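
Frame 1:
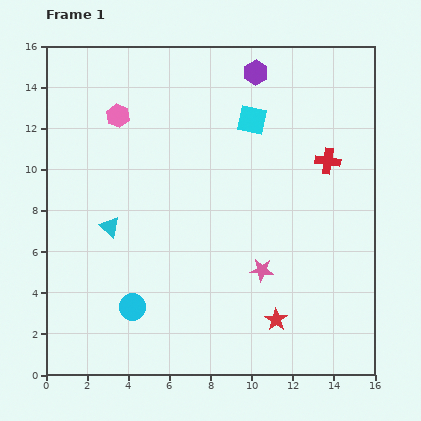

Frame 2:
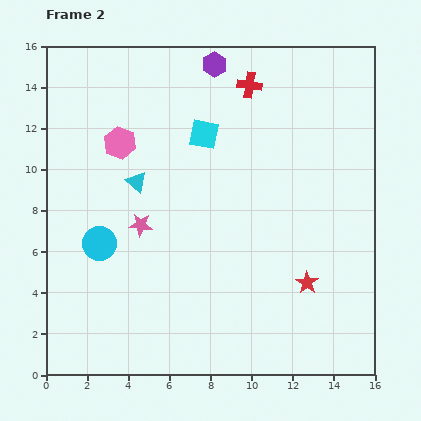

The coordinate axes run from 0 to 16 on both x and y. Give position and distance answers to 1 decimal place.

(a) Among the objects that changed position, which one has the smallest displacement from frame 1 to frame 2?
the pink hexagon

(moved 1.3)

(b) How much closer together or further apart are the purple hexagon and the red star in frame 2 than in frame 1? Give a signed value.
-0.5

Distance in frame 1: 12.0. Distance in frame 2: 11.5.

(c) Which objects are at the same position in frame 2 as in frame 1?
none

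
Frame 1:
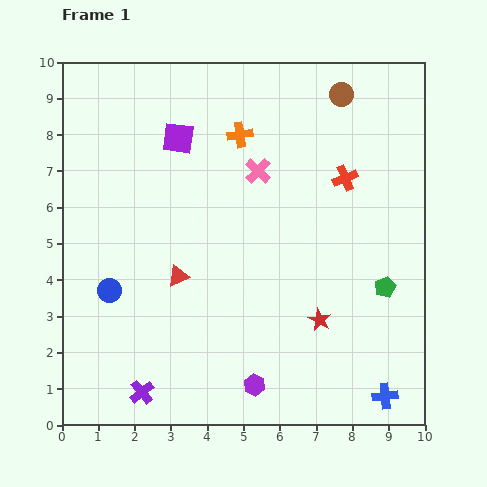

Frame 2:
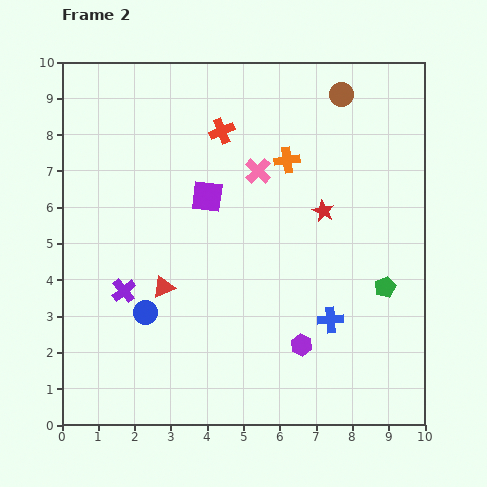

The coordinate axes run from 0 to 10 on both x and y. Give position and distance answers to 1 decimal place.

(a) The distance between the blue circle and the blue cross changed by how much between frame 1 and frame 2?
-3.0

Distance in frame 1: 8.1. Distance in frame 2: 5.1.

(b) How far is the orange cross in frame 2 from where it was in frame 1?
1.5

The orange cross moved from (4.9, 8.0) to (6.2, 7.3), a distance of √(1.3² + 0.7²) ≈ 1.5.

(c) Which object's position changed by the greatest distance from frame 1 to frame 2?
the red cross

(moved 3.6; next 3.0)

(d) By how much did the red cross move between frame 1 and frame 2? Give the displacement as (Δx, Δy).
(-3.4, 1.3)

The red cross was at (7.8, 6.8) in frame 1 and (4.4, 8.1) in frame 2.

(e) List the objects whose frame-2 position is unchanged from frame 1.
the brown circle, the green pentagon, the pink cross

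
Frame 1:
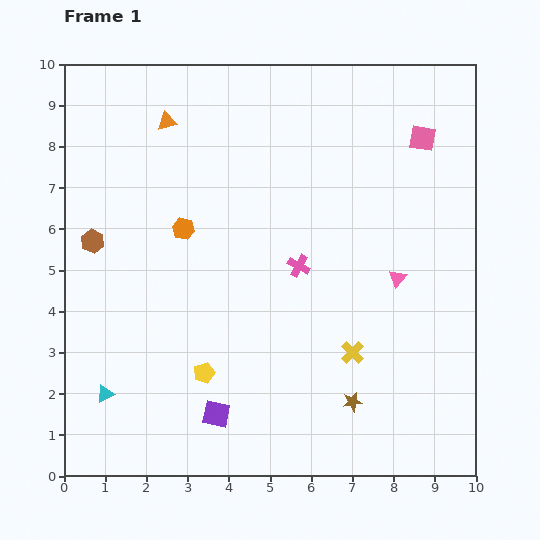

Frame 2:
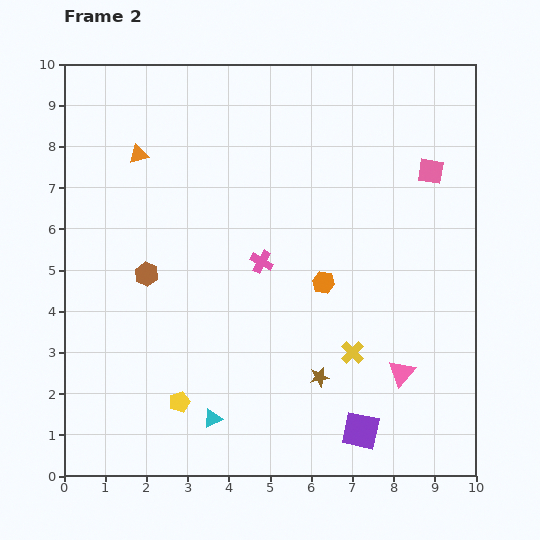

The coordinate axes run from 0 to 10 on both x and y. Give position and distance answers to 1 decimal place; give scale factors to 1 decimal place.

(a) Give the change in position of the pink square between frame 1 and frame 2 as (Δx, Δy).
(0.2, -0.8)

The pink square was at (8.7, 8.2) in frame 1 and (8.9, 7.4) in frame 2.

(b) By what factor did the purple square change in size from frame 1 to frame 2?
1.4×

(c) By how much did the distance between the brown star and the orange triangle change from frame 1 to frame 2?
-1.2

Distance in frame 1: 8.2. Distance in frame 2: 7.0.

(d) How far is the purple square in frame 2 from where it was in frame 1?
3.5

The purple square moved from (3.7, 1.5) to (7.2, 1.1), a distance of √(3.5² + 0.4²) ≈ 3.5.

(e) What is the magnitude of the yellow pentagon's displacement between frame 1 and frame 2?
0.9

The yellow pentagon moved from (3.4, 2.5) to (2.8, 1.8), a distance of √(0.6² + 0.7²) ≈ 0.9.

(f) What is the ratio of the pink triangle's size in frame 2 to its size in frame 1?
1.5×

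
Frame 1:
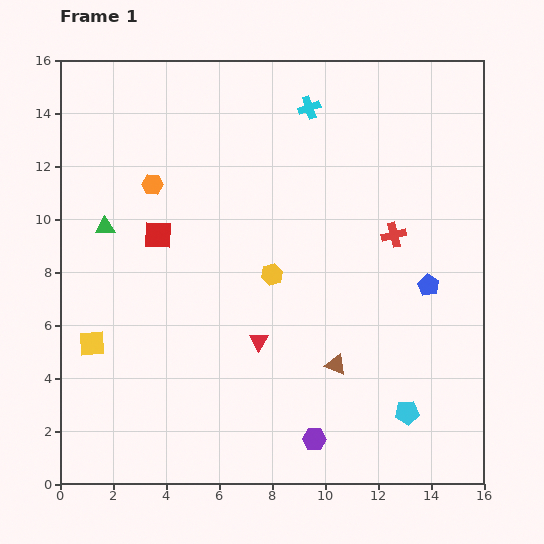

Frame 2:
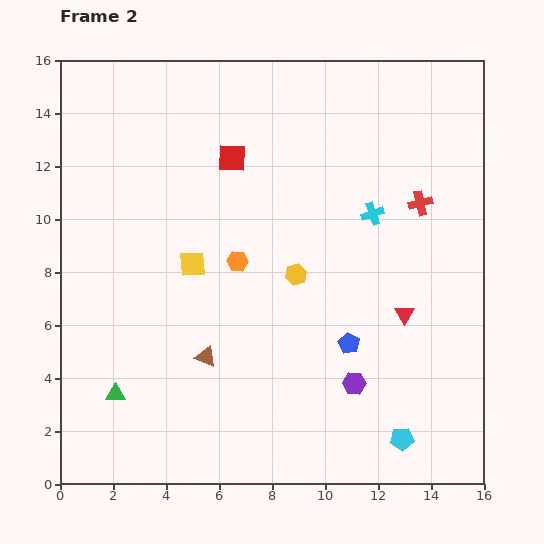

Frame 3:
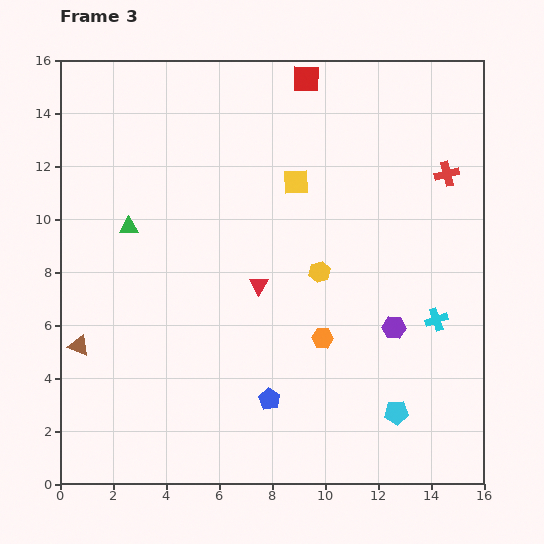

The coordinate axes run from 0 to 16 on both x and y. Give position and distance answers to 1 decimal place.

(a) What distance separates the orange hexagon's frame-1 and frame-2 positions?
4.3

The orange hexagon moved from (3.5, 11.3) to (6.7, 8.4), a distance of √(3.2² + 2.9²) ≈ 4.3.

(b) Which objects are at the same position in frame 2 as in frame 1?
none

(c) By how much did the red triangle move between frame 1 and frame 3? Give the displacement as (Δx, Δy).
(0.0, 2.1)

The red triangle was at (7.5, 5.4) in frame 1 and (7.5, 7.5) in frame 3.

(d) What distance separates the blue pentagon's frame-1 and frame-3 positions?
7.4

The blue pentagon moved from (13.9, 7.5) to (7.9, 3.2), a distance of √(6.0² + 4.3²) ≈ 7.4.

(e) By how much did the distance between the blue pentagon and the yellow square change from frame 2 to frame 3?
+1.7

Distance in frame 2: 6.6. Distance in frame 3: 8.3.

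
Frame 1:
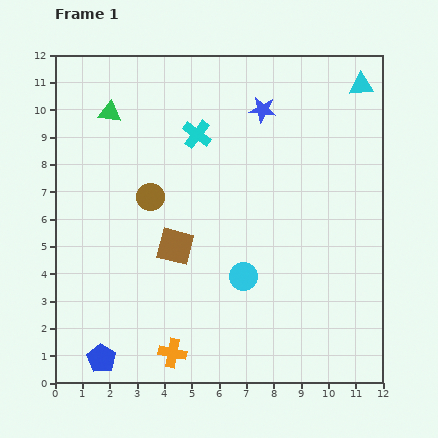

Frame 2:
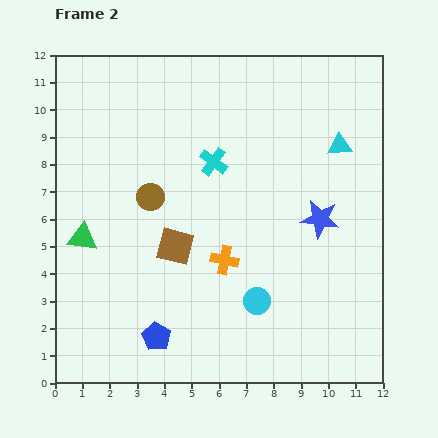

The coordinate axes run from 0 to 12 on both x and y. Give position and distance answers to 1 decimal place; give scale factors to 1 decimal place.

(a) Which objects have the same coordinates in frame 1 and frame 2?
the brown circle, the brown square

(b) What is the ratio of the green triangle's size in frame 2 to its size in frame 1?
1.3×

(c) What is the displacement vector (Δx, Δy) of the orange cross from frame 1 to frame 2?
(1.9, 3.4)

The orange cross was at (4.3, 1.1) in frame 1 and (6.2, 4.5) in frame 2.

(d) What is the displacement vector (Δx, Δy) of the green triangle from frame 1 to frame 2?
(-1.0, -4.6)

The green triangle was at (2.0, 9.9) in frame 1 and (1.0, 5.3) in frame 2.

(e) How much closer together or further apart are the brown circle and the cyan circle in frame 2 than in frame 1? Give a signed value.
+0.9

Distance in frame 1: 4.5. Distance in frame 2: 5.4.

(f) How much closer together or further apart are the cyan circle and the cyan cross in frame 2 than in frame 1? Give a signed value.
-0.2

Distance in frame 1: 5.5. Distance in frame 2: 5.3.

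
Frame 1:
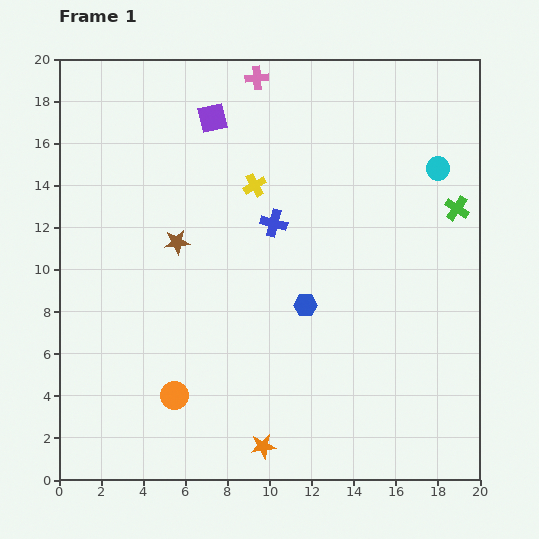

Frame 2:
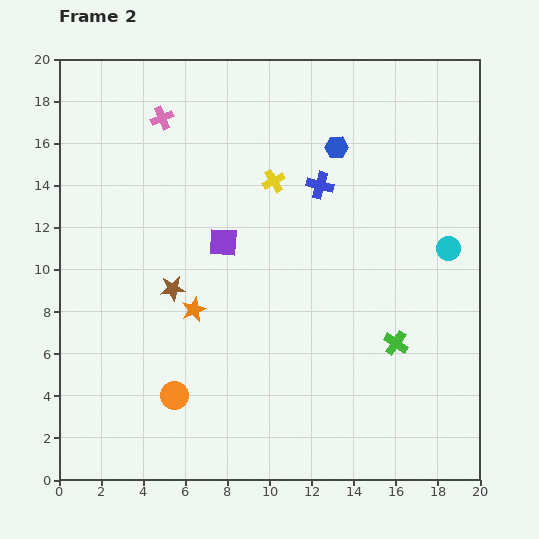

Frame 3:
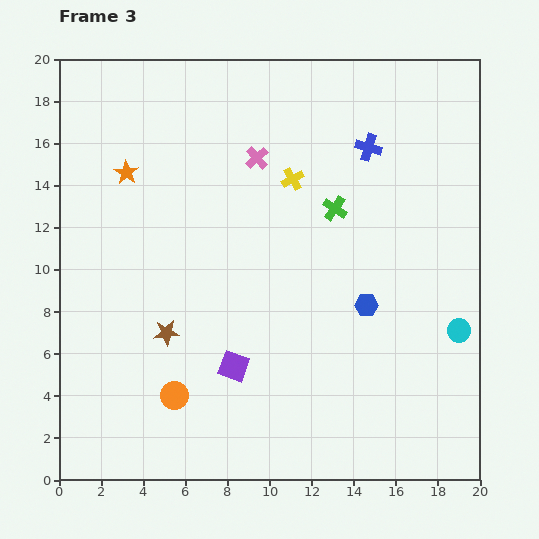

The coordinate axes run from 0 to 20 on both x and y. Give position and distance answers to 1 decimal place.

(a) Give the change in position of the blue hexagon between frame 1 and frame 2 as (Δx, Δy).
(1.5, 7.5)

The blue hexagon was at (11.7, 8.3) in frame 1 and (13.2, 15.8) in frame 2.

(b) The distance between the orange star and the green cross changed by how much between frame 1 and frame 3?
-4.6

Distance in frame 1: 14.6. Distance in frame 3: 10.0.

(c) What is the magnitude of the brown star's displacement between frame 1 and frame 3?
4.3

The brown star moved from (5.6, 11.3) to (5.1, 7.0), a distance of √(0.5² + 4.3²) ≈ 4.3.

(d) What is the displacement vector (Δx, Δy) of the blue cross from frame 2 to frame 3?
(2.3, 1.8)

The blue cross was at (12.4, 14.0) in frame 2 and (14.7, 15.8) in frame 3.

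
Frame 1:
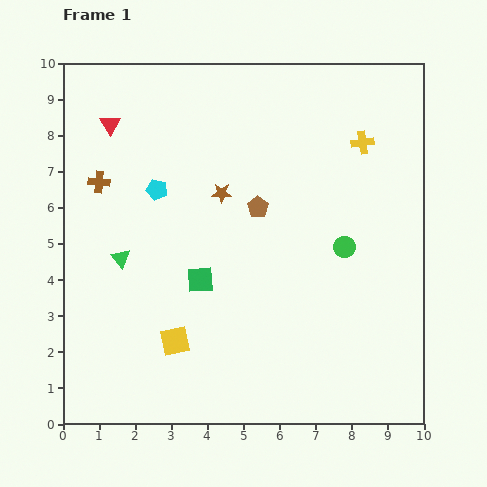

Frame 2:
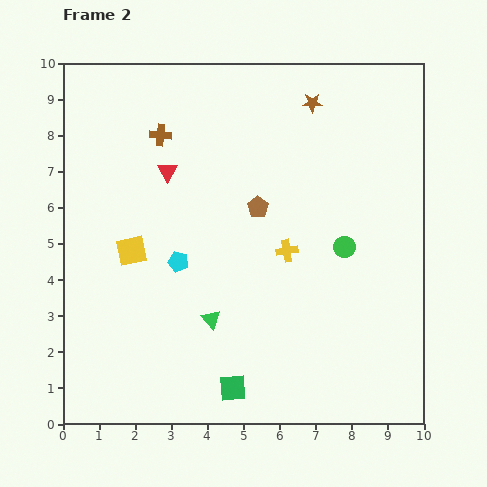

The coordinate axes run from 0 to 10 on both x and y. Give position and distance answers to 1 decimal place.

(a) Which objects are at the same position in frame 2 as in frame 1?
the brown pentagon, the green circle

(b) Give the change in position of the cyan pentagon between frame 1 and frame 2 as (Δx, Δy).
(0.6, -2.0)

The cyan pentagon was at (2.6, 6.5) in frame 1 and (3.2, 4.5) in frame 2.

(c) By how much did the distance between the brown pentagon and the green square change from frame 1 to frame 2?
+2.4

Distance in frame 1: 2.6. Distance in frame 2: 5.0.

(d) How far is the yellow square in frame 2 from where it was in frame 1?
2.8

The yellow square moved from (3.1, 2.3) to (1.9, 4.8), a distance of √(1.2² + 2.5²) ≈ 2.8.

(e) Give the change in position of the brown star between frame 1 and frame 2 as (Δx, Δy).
(2.5, 2.5)

The brown star was at (4.4, 6.4) in frame 1 and (6.9, 8.9) in frame 2.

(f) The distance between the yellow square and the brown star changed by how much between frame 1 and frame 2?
+2.2

Distance in frame 1: 4.3. Distance in frame 2: 6.5.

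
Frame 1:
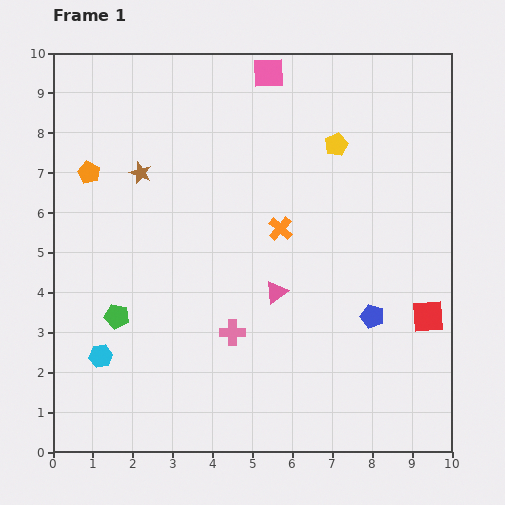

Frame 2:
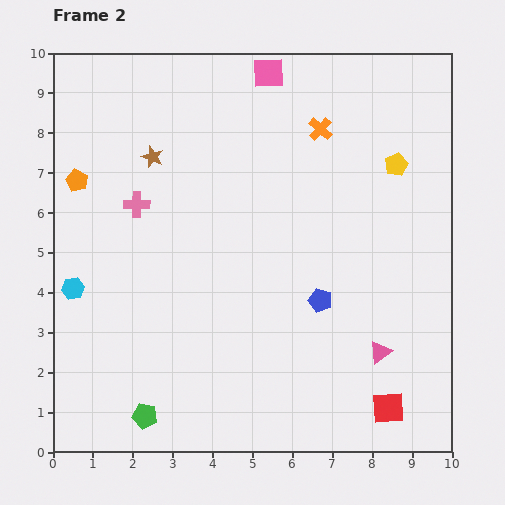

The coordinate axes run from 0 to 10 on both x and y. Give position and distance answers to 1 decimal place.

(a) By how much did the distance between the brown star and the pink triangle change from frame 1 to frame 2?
+3.0

Distance in frame 1: 4.5. Distance in frame 2: 7.5.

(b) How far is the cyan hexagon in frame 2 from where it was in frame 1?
1.8

The cyan hexagon moved from (1.2, 2.4) to (0.5, 4.1), a distance of √(0.7² + 1.7²) ≈ 1.8.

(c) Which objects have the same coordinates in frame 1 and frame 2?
the pink square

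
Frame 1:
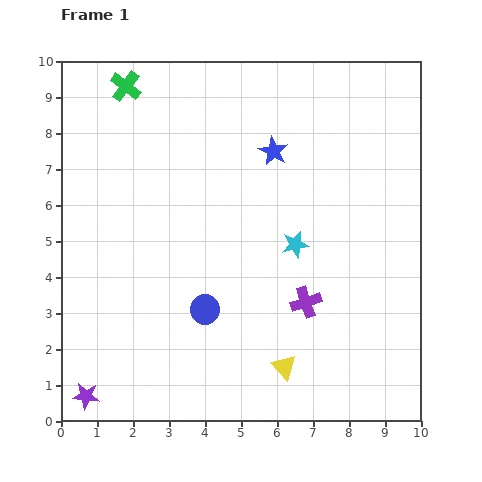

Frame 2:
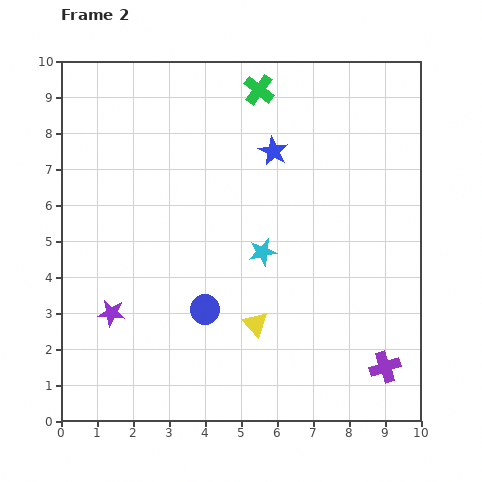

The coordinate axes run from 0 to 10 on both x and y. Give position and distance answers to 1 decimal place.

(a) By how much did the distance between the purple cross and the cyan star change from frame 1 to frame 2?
+3.1

Distance in frame 1: 1.6. Distance in frame 2: 4.7.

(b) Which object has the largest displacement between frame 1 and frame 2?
the green cross

(moved 3.7; next 2.8)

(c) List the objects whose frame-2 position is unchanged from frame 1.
the blue star, the blue circle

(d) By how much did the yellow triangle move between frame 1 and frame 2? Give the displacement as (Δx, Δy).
(-0.8, 1.2)

The yellow triangle was at (6.2, 1.5) in frame 1 and (5.4, 2.7) in frame 2.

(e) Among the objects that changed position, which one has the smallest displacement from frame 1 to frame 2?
the cyan star

(moved 0.9)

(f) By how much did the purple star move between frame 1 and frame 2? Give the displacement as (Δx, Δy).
(0.7, 2.3)

The purple star was at (0.7, 0.7) in frame 1 and (1.4, 3.0) in frame 2.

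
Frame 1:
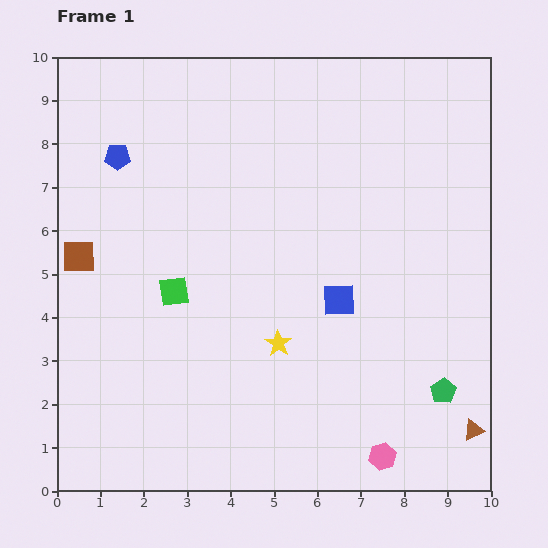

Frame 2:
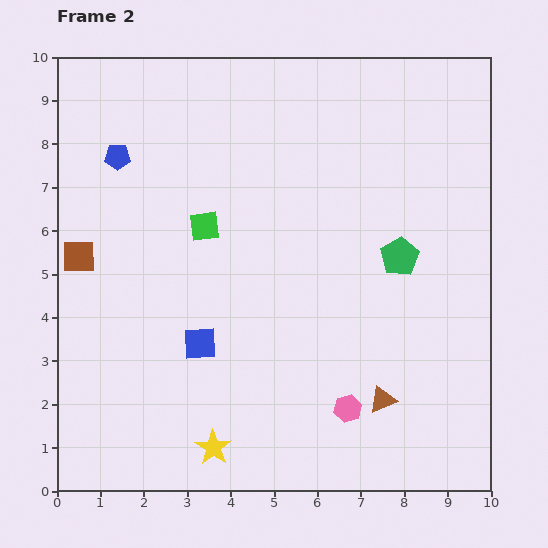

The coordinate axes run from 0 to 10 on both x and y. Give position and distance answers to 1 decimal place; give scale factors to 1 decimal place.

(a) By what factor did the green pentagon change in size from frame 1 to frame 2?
1.5×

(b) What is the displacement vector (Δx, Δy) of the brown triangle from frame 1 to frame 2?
(-2.1, 0.7)

The brown triangle was at (9.6, 1.4) in frame 1 and (7.5, 2.1) in frame 2.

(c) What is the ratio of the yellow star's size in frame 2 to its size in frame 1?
1.3×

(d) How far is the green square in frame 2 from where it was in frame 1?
1.7

The green square moved from (2.7, 4.6) to (3.4, 6.1), a distance of √(0.7² + 1.5²) ≈ 1.7.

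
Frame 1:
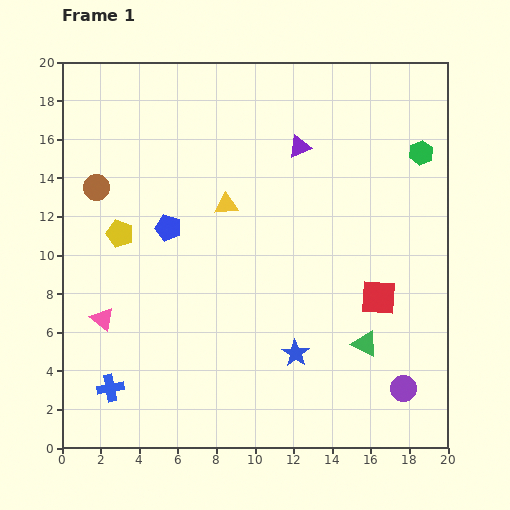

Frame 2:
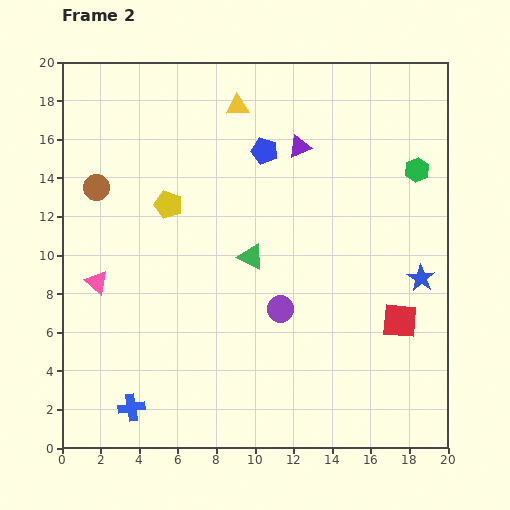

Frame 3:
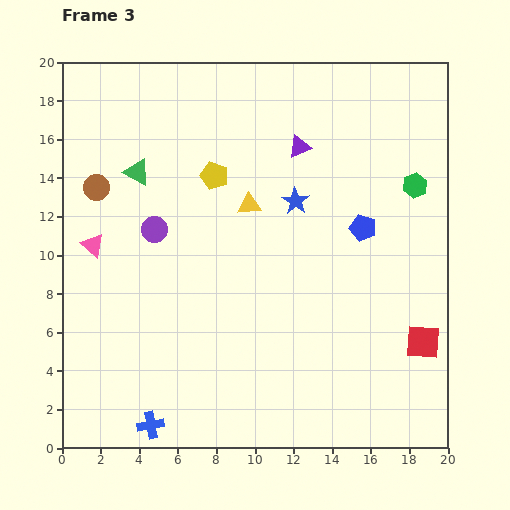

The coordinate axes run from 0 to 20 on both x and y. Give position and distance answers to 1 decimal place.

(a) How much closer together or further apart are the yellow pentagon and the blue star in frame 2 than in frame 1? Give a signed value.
+2.6

Distance in frame 1: 11.0. Distance in frame 2: 13.6.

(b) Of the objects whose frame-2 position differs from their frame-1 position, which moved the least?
the green hexagon

(moved 0.9)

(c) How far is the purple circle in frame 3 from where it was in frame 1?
15.3

The purple circle moved from (17.7, 3.1) to (4.8, 11.3), a distance of √(12.9² + 8.2²) ≈ 15.3.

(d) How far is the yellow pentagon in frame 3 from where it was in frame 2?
2.8

The yellow pentagon moved from (5.5, 12.6) to (7.9, 14.1), a distance of √(2.4² + 1.5²) ≈ 2.8.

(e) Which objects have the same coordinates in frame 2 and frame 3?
the brown circle, the purple triangle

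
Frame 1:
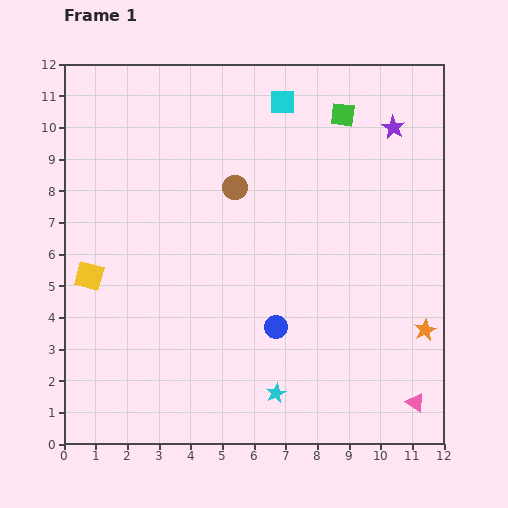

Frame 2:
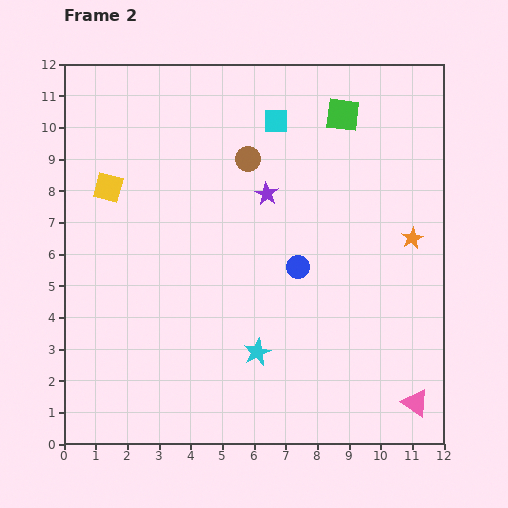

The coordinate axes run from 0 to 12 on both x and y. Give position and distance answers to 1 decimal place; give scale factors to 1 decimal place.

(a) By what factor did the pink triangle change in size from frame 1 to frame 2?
1.5×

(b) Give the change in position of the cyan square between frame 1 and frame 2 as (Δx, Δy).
(-0.2, -0.6)

The cyan square was at (6.9, 10.8) in frame 1 and (6.7, 10.2) in frame 2.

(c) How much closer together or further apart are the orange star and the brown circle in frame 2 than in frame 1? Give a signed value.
-1.7

Distance in frame 1: 7.5. Distance in frame 2: 5.8.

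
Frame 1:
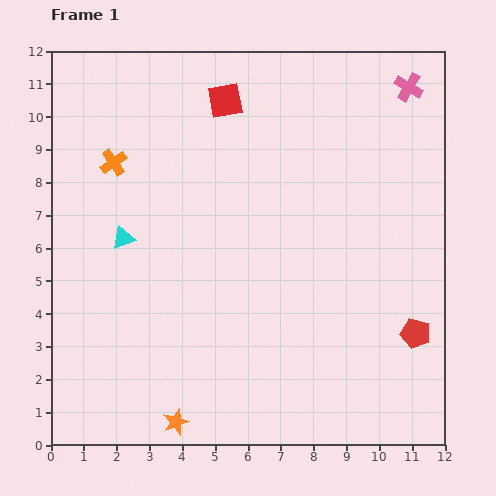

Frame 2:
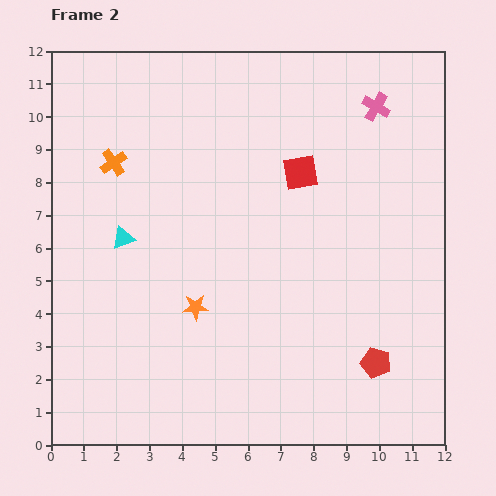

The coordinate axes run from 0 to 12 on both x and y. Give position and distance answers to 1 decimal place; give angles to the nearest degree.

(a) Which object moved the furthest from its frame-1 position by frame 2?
the orange star

(moved 3.6; next 3.2)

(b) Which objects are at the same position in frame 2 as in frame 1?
the orange cross, the cyan triangle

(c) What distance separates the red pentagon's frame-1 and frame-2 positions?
1.5

The red pentagon moved from (11.1, 3.4) to (9.9, 2.5), a distance of √(1.2² + 0.9²) ≈ 1.5.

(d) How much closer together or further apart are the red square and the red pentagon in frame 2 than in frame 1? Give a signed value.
-3.0

Distance in frame 1: 9.2. Distance in frame 2: 6.2.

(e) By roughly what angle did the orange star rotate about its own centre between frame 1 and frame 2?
19° clockwise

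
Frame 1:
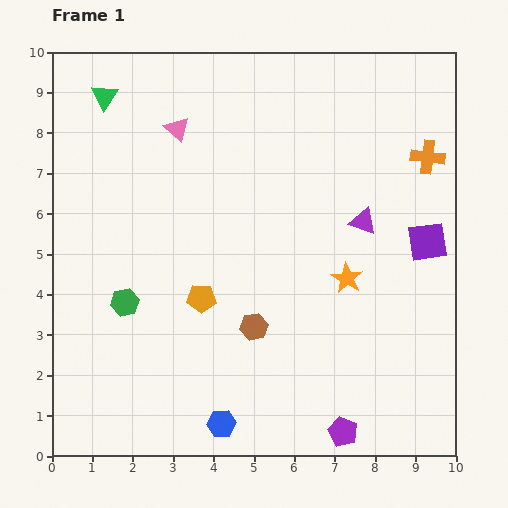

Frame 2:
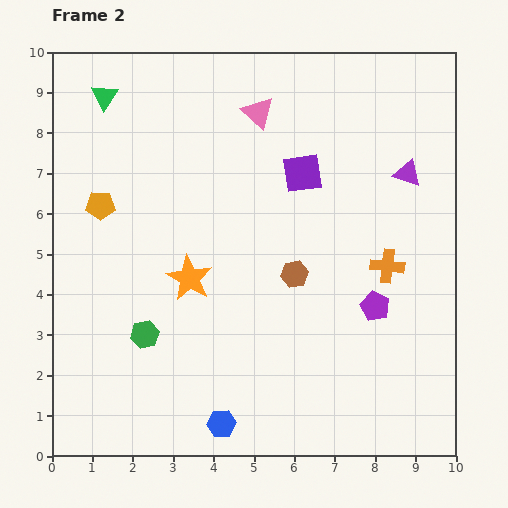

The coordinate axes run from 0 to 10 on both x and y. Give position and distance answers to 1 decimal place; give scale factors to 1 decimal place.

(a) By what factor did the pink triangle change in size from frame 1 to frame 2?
1.3×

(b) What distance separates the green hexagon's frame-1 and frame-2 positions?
0.9

The green hexagon moved from (1.8, 3.8) to (2.3, 3.0), a distance of √(0.5² + 0.8²) ≈ 0.9.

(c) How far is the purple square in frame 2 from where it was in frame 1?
3.5

The purple square moved from (9.3, 5.3) to (6.2, 7.0), a distance of √(3.1² + 1.7²) ≈ 3.5.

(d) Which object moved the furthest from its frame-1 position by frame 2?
the orange star

(moved 3.9; next 3.5)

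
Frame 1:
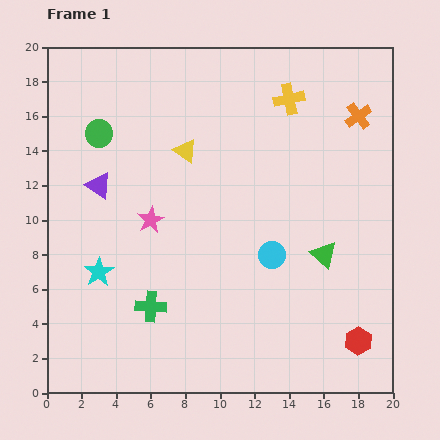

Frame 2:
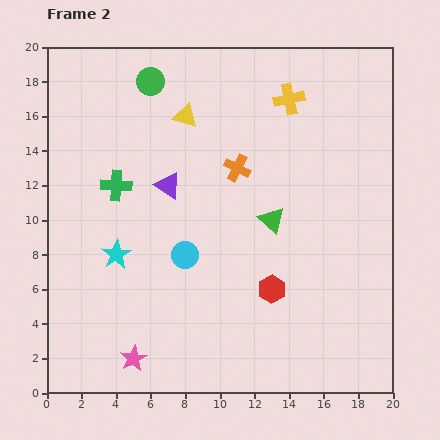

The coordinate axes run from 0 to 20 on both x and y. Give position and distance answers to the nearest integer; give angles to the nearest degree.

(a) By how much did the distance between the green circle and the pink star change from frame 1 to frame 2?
+10

Distance in frame 1: 6. Distance in frame 2: 16.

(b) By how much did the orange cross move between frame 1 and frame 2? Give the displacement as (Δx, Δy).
(-7, -3)

The orange cross was at (18, 16) in frame 1 and (11, 13) in frame 2.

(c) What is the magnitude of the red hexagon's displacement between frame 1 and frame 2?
6

The red hexagon moved from (18, 3) to (13, 6), a distance of √(5² + 3²) ≈ 6.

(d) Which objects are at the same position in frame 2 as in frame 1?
the yellow cross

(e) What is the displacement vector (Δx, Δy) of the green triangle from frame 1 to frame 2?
(-3, 2)

The green triangle was at (16, 8) in frame 1 and (13, 10) in frame 2.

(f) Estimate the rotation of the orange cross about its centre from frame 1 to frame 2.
28° counter-clockwise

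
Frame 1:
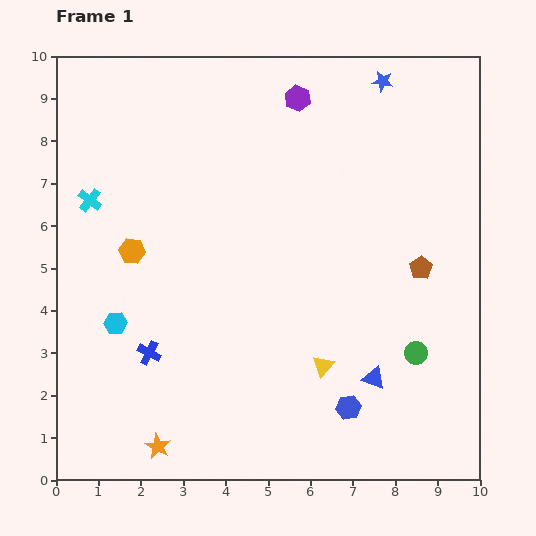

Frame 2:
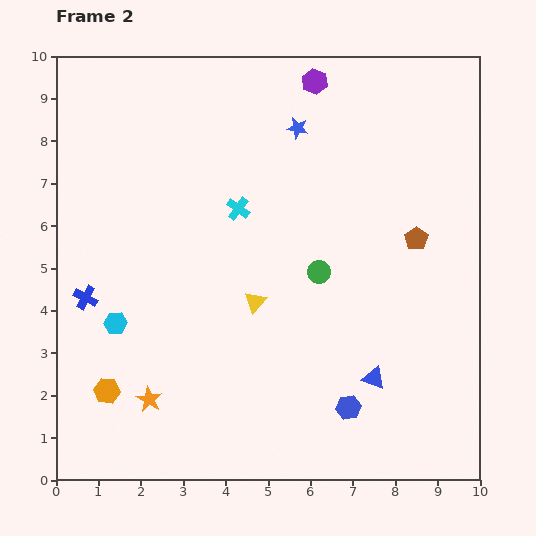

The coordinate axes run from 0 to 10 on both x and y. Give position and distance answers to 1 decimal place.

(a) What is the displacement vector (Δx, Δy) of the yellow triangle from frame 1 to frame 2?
(-1.6, 1.5)

The yellow triangle was at (6.3, 2.7) in frame 1 and (4.7, 4.2) in frame 2.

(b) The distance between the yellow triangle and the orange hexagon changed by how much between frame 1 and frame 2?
-1.1

Distance in frame 1: 5.2. Distance in frame 2: 4.1.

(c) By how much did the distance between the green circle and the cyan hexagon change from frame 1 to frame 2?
-2.2

Distance in frame 1: 7.1. Distance in frame 2: 4.9.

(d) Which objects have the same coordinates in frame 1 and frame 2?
the blue hexagon, the blue triangle, the cyan hexagon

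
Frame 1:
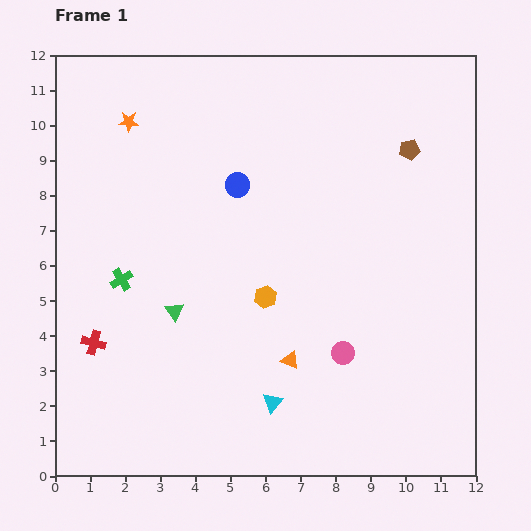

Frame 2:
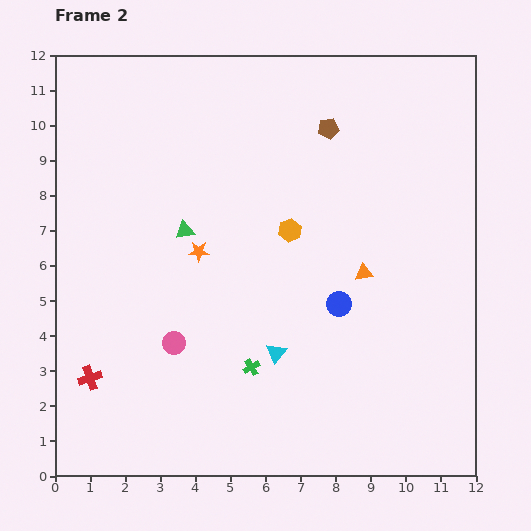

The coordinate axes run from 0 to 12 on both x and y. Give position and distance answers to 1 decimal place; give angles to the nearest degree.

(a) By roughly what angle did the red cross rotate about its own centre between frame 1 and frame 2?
34° counter-clockwise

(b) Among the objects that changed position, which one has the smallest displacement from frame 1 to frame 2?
the red cross

(moved 1.0)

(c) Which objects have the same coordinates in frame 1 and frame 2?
none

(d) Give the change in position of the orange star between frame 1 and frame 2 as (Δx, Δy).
(2.0, -3.7)

The orange star was at (2.1, 10.1) in frame 1 and (4.1, 6.4) in frame 2.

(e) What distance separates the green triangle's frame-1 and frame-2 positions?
2.3

The green triangle moved from (3.4, 4.7) to (3.7, 7.0), a distance of √(0.3² + 2.3²) ≈ 2.3.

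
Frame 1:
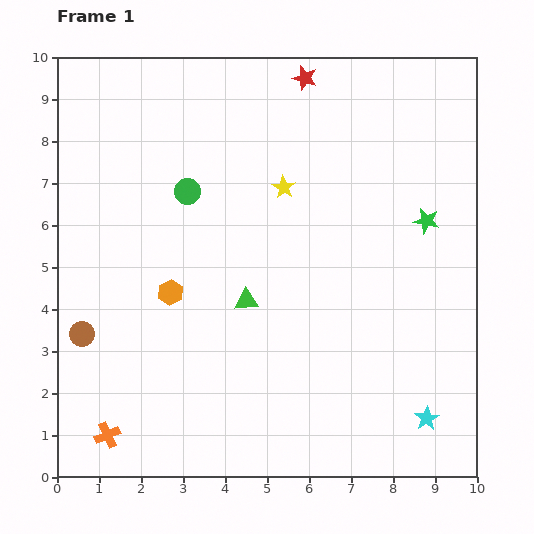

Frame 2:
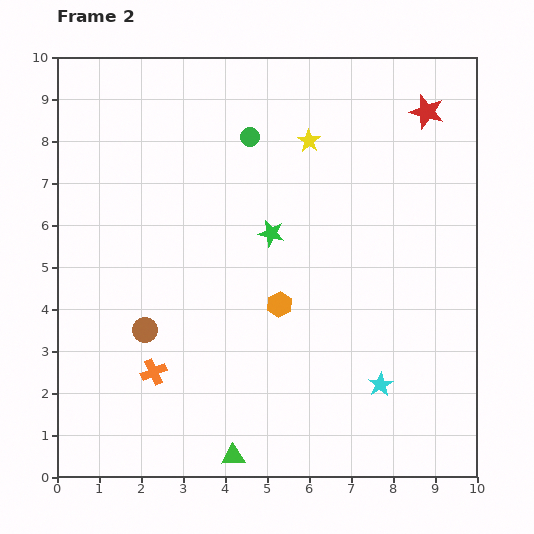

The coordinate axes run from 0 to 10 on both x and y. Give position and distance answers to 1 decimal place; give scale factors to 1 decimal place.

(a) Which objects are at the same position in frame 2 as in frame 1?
none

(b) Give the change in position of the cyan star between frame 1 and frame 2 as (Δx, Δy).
(-1.1, 0.8)

The cyan star was at (8.8, 1.4) in frame 1 and (7.7, 2.2) in frame 2.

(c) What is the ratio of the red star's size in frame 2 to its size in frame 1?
1.4×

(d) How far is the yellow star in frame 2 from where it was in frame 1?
1.3

The yellow star moved from (5.4, 6.9) to (6.0, 8.0), a distance of √(0.6² + 1.1²) ≈ 1.3.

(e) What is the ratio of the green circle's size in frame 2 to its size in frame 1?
0.8×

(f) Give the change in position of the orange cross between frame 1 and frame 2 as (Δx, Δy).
(1.1, 1.5)

The orange cross was at (1.2, 1.0) in frame 1 and (2.3, 2.5) in frame 2.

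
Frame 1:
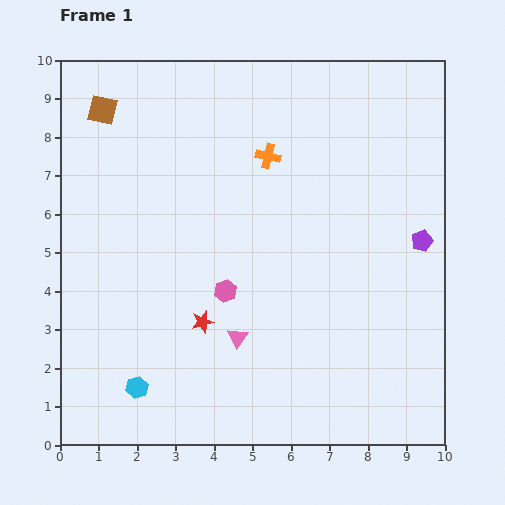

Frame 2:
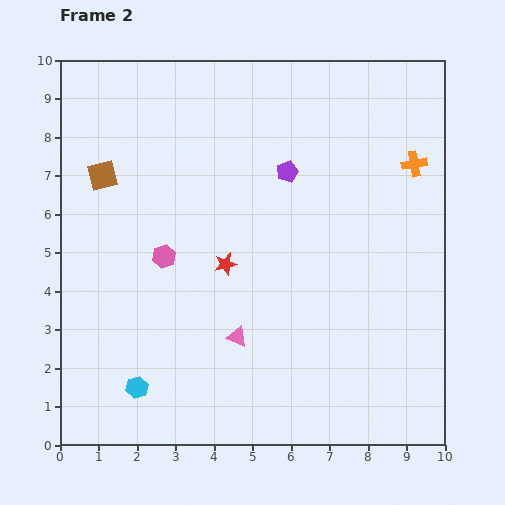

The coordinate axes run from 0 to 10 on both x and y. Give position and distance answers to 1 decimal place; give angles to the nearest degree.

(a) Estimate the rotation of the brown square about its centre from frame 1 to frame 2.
28° counter-clockwise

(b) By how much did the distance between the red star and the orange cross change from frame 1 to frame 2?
+0.9

Distance in frame 1: 4.6. Distance in frame 2: 5.5.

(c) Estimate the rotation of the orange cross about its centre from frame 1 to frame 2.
23° counter-clockwise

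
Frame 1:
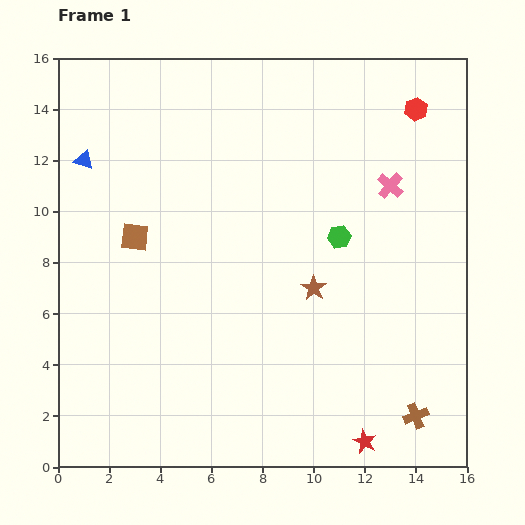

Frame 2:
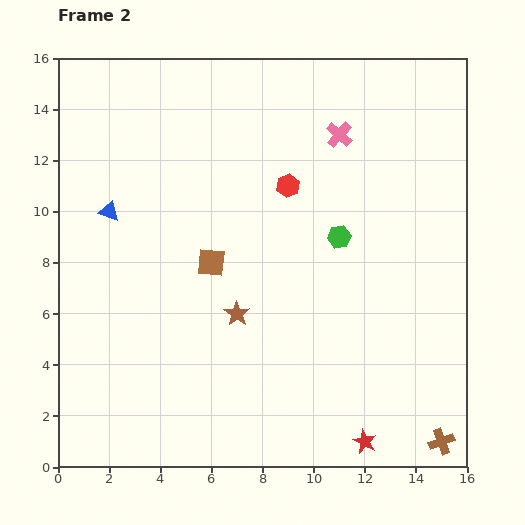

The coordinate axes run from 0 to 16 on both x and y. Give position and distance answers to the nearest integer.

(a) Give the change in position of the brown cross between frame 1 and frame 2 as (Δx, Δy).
(1, -1)

The brown cross was at (14, 2) in frame 1 and (15, 1) in frame 2.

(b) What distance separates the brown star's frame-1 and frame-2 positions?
3

The brown star moved from (10, 7) to (7, 6), a distance of √(3² + 1²) ≈ 3.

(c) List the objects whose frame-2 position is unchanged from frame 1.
the green hexagon, the red star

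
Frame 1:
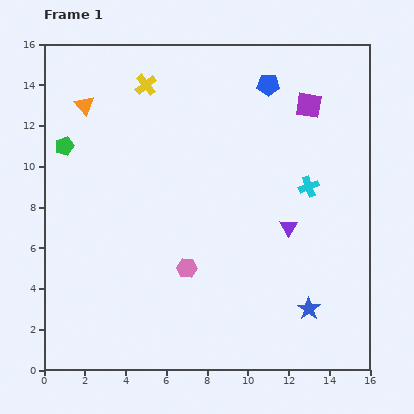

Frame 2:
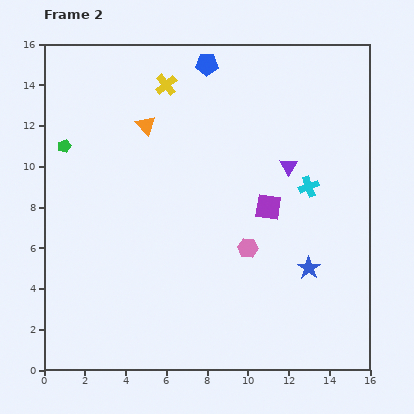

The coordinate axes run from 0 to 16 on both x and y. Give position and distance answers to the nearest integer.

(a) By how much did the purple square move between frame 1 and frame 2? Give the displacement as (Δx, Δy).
(-2, -5)

The purple square was at (13, 13) in frame 1 and (11, 8) in frame 2.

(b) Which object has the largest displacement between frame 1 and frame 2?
the purple square

(moved 5; next 3)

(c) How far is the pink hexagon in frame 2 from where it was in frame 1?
3

The pink hexagon moved from (7, 5) to (10, 6), a distance of √(3² + 1²) ≈ 3.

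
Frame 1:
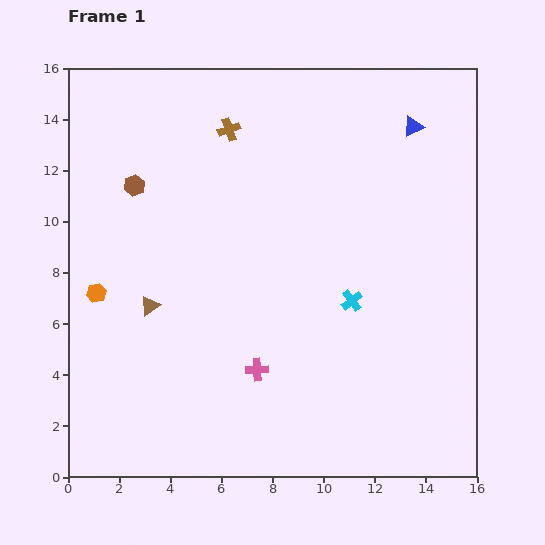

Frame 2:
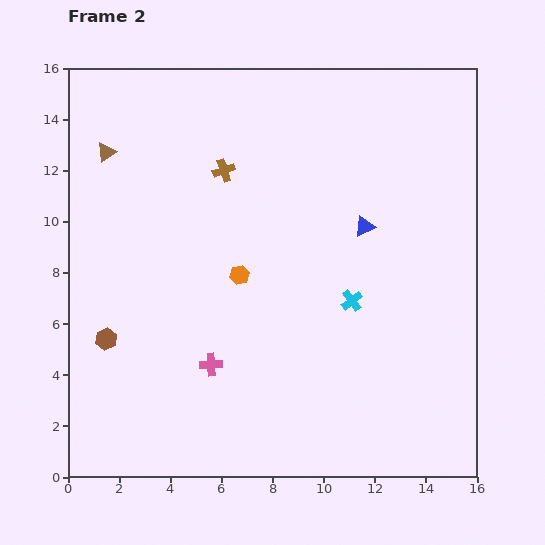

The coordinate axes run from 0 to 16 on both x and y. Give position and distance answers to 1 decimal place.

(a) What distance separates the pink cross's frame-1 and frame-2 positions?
1.8

The pink cross moved from (7.4, 4.2) to (5.6, 4.4), a distance of √(1.8² + 0.2²) ≈ 1.8.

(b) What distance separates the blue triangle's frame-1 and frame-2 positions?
4.3

The blue triangle moved from (13.5, 13.7) to (11.6, 9.8), a distance of √(1.9² + 3.9²) ≈ 4.3.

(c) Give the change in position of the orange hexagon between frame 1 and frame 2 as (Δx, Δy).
(5.6, 0.7)

The orange hexagon was at (1.1, 7.2) in frame 1 and (6.7, 7.9) in frame 2.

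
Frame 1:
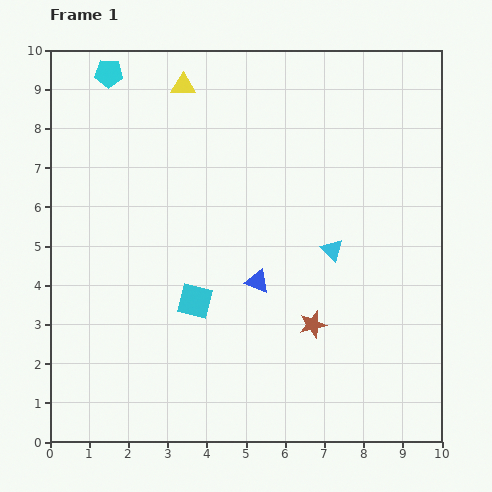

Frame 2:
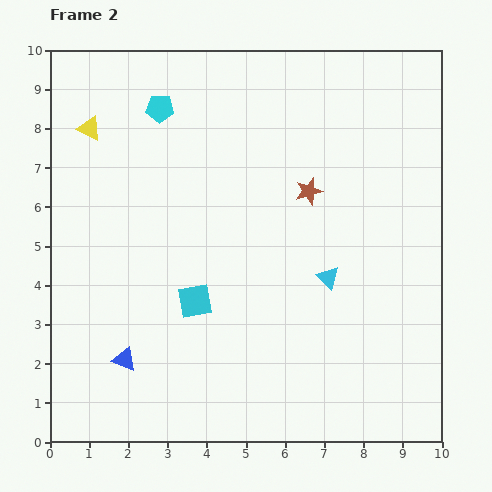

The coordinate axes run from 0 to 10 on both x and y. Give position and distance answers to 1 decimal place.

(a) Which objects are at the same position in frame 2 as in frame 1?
the cyan square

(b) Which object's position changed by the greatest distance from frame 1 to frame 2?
the blue triangle

(moved 3.9; next 3.4)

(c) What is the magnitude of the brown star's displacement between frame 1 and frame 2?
3.4

The brown star moved from (6.7, 3.0) to (6.6, 6.4), a distance of √(0.1² + 3.4²) ≈ 3.4.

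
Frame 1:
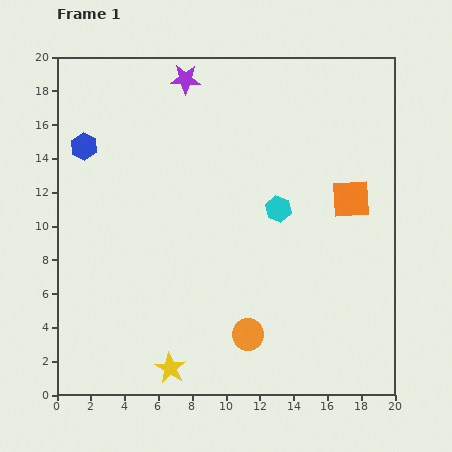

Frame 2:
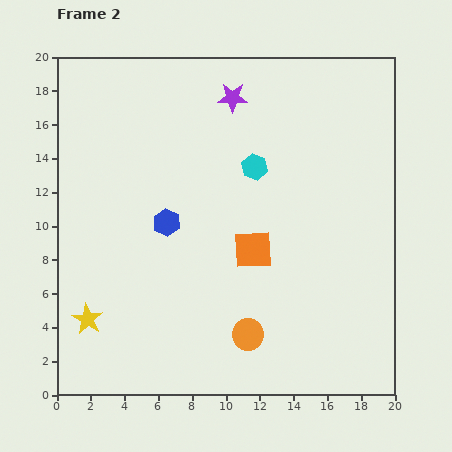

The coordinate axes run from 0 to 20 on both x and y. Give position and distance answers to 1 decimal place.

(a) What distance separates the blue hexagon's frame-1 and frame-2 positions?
6.7

The blue hexagon moved from (1.6, 14.7) to (6.5, 10.2), a distance of √(4.9² + 4.5²) ≈ 6.7.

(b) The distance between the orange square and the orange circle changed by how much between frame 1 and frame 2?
-5.1

Distance in frame 1: 10.1. Distance in frame 2: 5.0.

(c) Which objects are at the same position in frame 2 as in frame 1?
the orange circle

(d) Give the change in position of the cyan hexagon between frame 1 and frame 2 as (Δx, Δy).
(-1.4, 2.5)

The cyan hexagon was at (13.1, 11.0) in frame 1 and (11.7, 13.5) in frame 2.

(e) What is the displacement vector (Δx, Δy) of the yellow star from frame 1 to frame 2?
(-4.9, 2.9)

The yellow star was at (6.7, 1.6) in frame 1 and (1.8, 4.5) in frame 2.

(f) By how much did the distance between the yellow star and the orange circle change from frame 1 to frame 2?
+4.5

Distance in frame 1: 5.0. Distance in frame 2: 9.5.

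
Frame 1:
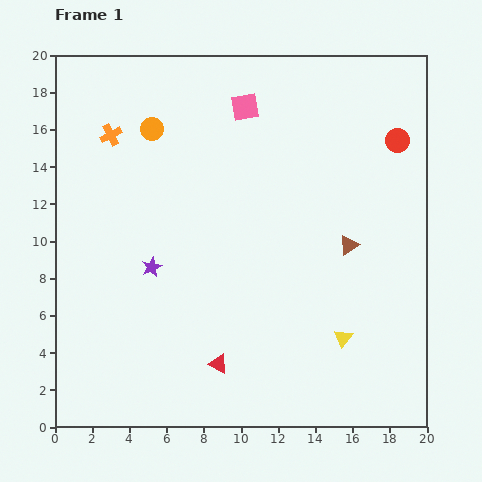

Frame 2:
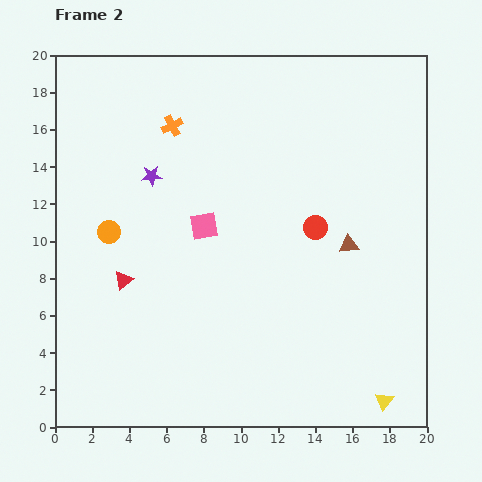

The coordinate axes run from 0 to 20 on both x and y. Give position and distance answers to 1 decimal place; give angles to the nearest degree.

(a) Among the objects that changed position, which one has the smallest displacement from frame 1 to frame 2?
the orange cross

(moved 3.3)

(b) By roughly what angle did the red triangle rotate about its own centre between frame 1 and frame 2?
53° clockwise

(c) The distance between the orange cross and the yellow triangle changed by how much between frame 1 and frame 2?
+2.1

Distance in frame 1: 16.6. Distance in frame 2: 18.7.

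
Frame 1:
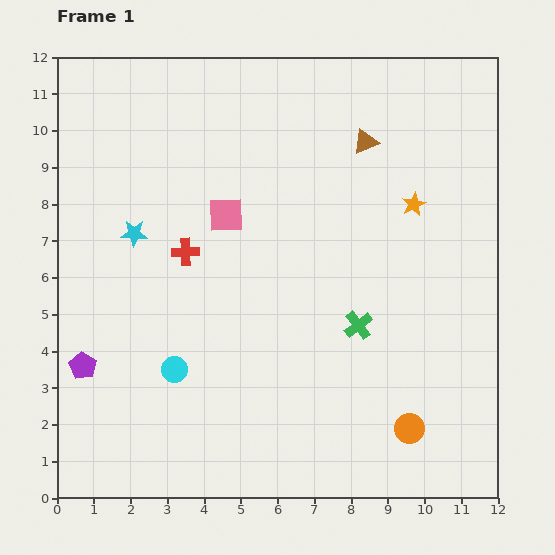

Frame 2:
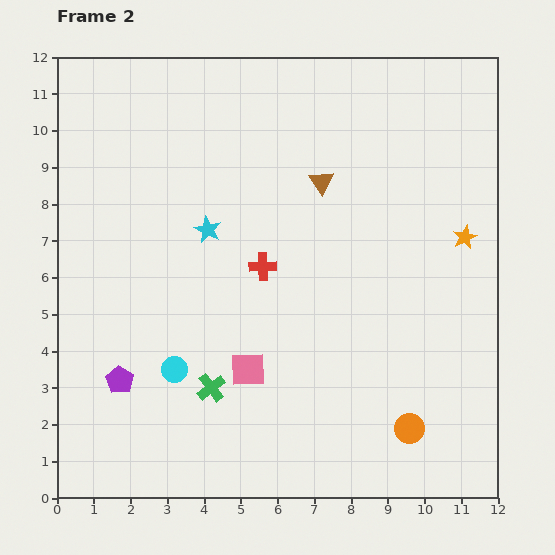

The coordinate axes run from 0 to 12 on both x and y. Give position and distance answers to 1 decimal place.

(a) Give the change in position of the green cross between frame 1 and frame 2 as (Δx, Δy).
(-4.0, -1.7)

The green cross was at (8.2, 4.7) in frame 1 and (4.2, 3.0) in frame 2.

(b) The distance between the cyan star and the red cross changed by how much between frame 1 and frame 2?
+0.3

Distance in frame 1: 1.5. Distance in frame 2: 1.8.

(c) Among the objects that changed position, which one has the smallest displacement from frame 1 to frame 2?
the purple pentagon

(moved 1.1)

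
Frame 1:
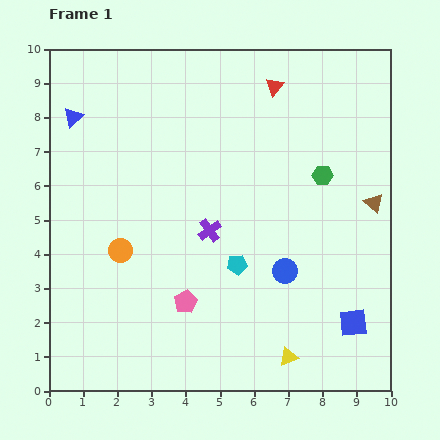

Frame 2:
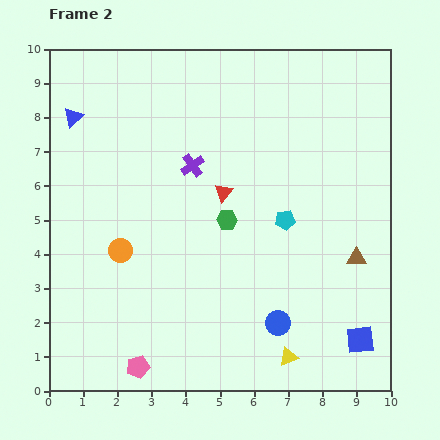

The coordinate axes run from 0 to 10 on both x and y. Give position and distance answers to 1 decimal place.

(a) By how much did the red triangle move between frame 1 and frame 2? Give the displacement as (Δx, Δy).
(-1.5, -3.1)

The red triangle was at (6.6, 8.9) in frame 1 and (5.1, 5.8) in frame 2.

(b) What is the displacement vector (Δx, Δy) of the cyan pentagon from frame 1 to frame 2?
(1.4, 1.3)

The cyan pentagon was at (5.5, 3.7) in frame 1 and (6.9, 5.0) in frame 2.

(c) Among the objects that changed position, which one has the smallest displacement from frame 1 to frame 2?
the blue square

(moved 0.5)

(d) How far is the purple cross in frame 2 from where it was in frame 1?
2.0

The purple cross moved from (4.7, 4.7) to (4.2, 6.6), a distance of √(0.5² + 1.9²) ≈ 2.0.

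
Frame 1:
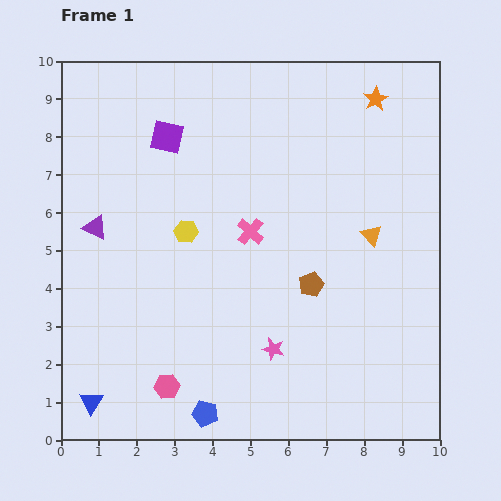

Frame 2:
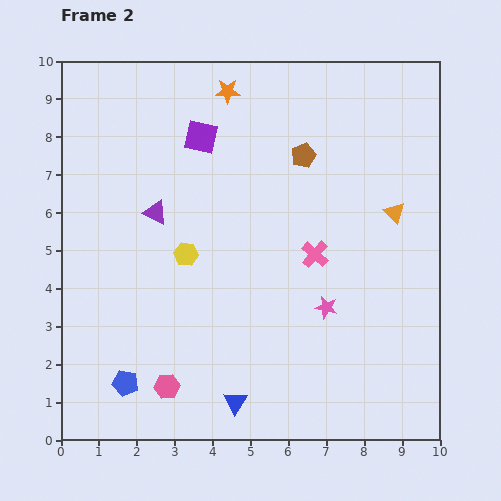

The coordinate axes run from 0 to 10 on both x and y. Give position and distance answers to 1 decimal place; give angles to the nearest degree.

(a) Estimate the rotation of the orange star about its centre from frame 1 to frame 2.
30° clockwise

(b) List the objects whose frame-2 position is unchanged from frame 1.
the pink hexagon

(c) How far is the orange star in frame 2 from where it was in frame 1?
3.9

The orange star moved from (8.3, 9.0) to (4.4, 9.2), a distance of √(3.9² + 0.2²) ≈ 3.9.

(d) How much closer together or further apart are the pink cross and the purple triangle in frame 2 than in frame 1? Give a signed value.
+0.2

Distance in frame 1: 4.1. Distance in frame 2: 4.3.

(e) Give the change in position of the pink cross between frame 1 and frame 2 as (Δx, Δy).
(1.7, -0.6)

The pink cross was at (5.0, 5.5) in frame 1 and (6.7, 4.9) in frame 2.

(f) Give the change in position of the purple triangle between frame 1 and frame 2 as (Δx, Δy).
(1.6, 0.4)

The purple triangle was at (0.9, 5.6) in frame 1 and (2.5, 6.0) in frame 2.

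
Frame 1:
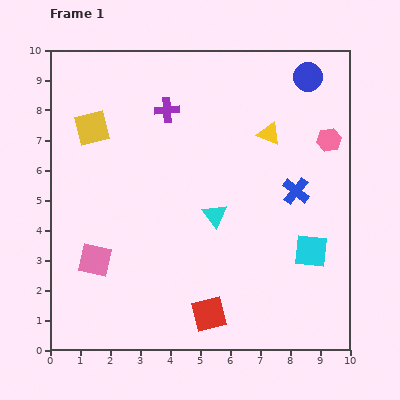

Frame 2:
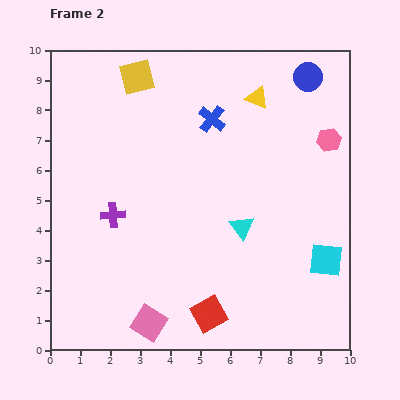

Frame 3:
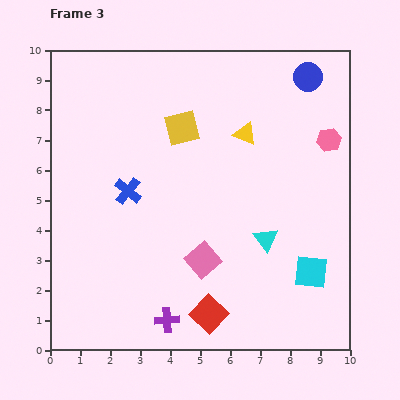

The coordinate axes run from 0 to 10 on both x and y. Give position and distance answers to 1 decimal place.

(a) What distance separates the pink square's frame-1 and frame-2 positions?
2.8

The pink square moved from (1.5, 3.0) to (3.3, 0.9), a distance of √(1.8² + 2.1²) ≈ 2.8.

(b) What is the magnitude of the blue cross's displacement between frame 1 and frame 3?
5.6

The blue cross moved from (8.2, 5.3) to (2.6, 5.3), a distance of √(5.6² + 0.0²) ≈ 5.6.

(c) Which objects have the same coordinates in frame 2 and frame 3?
the red square, the pink hexagon, the blue circle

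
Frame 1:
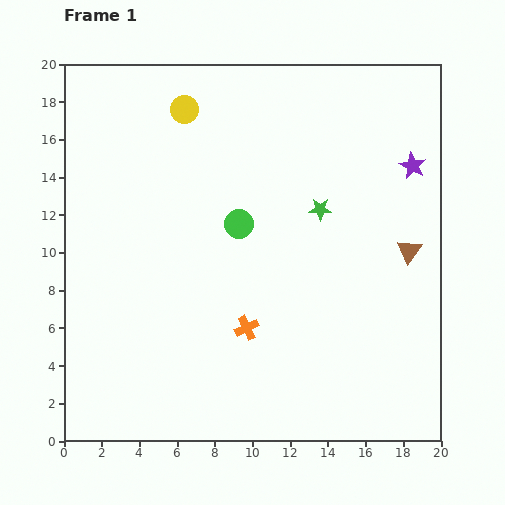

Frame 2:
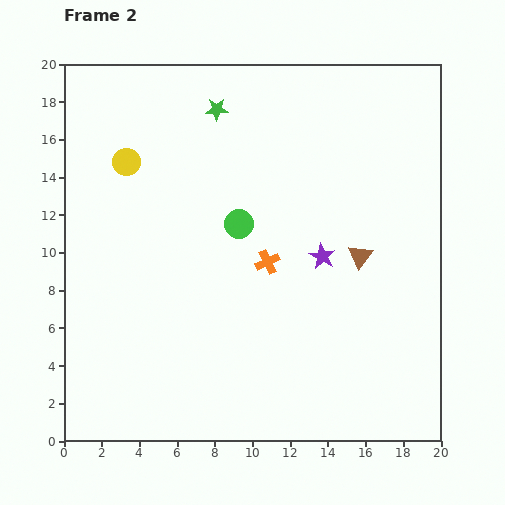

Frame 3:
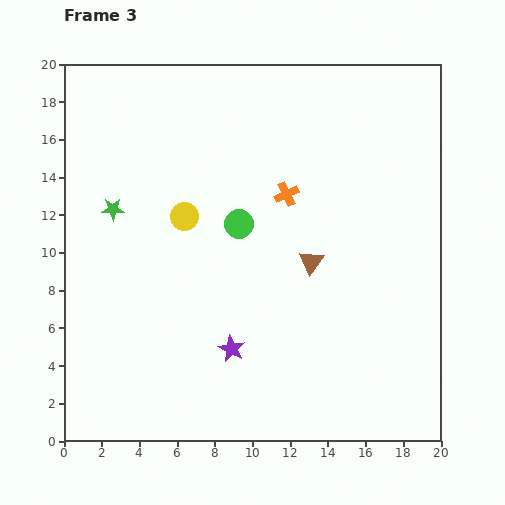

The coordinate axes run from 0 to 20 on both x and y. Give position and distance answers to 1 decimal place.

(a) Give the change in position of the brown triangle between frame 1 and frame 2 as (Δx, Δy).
(-2.6, -0.3)

The brown triangle was at (18.3, 10.1) in frame 1 and (15.7, 9.8) in frame 2.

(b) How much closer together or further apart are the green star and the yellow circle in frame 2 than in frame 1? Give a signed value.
-3.3

Distance in frame 1: 8.9. Distance in frame 2: 5.6.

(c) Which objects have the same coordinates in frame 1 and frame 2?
the green circle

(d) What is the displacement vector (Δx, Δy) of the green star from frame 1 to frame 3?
(-11.0, 0.0)

The green star was at (13.6, 12.3) in frame 1 and (2.6, 12.3) in frame 3.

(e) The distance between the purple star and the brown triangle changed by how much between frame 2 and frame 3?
+4.2

Distance in frame 2: 2.0. Distance in frame 3: 6.2.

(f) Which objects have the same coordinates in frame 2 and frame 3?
the green circle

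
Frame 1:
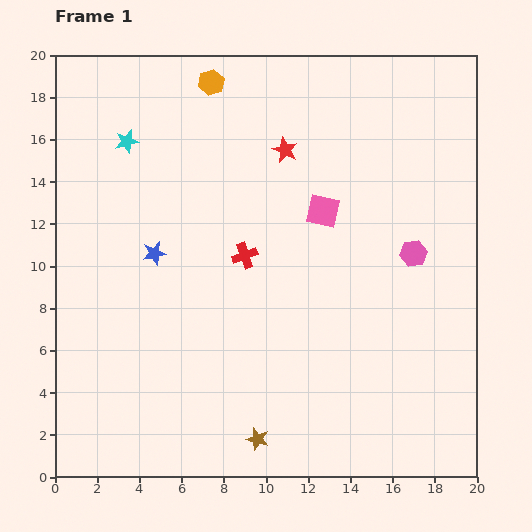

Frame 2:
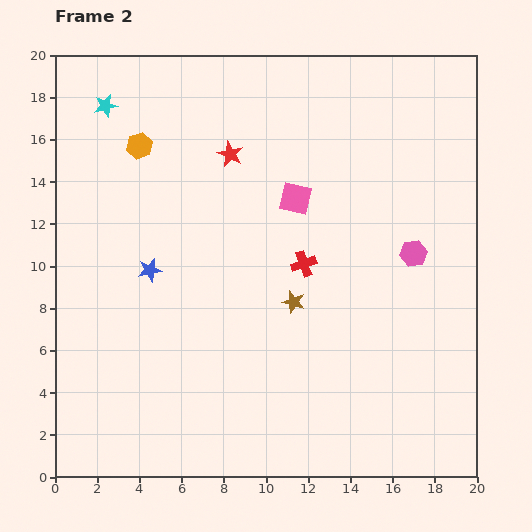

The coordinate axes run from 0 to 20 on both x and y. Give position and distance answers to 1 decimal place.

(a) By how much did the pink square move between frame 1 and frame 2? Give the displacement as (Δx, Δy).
(-1.3, 0.6)

The pink square was at (12.7, 12.6) in frame 1 and (11.4, 13.2) in frame 2.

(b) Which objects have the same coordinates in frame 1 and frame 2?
the pink hexagon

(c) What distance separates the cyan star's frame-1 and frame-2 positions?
2.0

The cyan star moved from (3.4, 15.9) to (2.4, 17.6), a distance of √(1.0² + 1.7²) ≈ 2.0.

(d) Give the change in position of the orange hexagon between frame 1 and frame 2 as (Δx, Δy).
(-3.4, -3.0)

The orange hexagon was at (7.4, 18.7) in frame 1 and (4.0, 15.7) in frame 2.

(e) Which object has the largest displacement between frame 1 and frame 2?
the brown star

(moved 6.7; next 4.5)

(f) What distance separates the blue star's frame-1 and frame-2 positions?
0.8

The blue star moved from (4.7, 10.6) to (4.5, 9.8), a distance of √(0.2² + 0.8²) ≈ 0.8.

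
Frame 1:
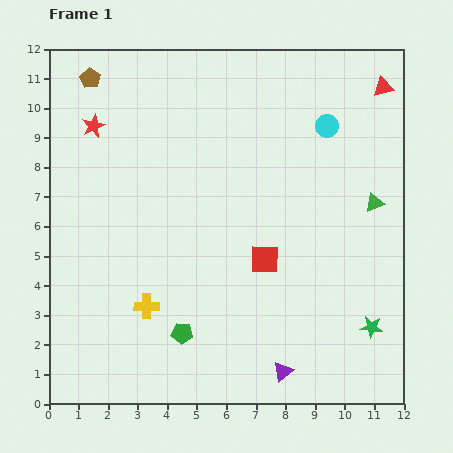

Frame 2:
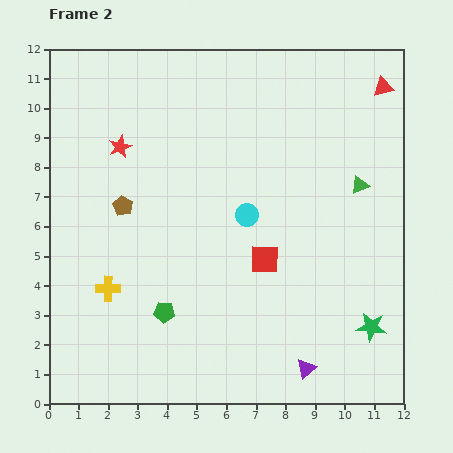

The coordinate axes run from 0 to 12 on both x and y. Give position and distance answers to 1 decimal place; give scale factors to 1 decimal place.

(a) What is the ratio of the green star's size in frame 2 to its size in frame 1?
1.4×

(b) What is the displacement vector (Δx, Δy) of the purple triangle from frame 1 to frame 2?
(0.8, 0.1)

The purple triangle was at (7.9, 1.1) in frame 1 and (8.7, 1.2) in frame 2.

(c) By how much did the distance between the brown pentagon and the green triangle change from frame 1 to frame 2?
-2.5

Distance in frame 1: 10.5. Distance in frame 2: 8.0.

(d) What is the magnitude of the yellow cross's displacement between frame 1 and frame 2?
1.4

The yellow cross moved from (3.3, 3.3) to (2.0, 3.9), a distance of √(1.3² + 0.6²) ≈ 1.4.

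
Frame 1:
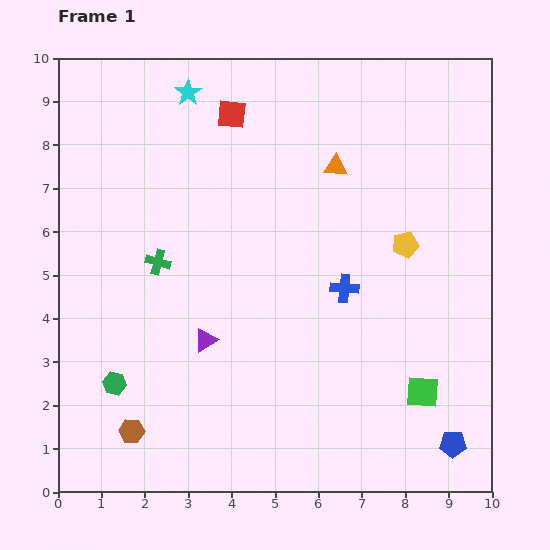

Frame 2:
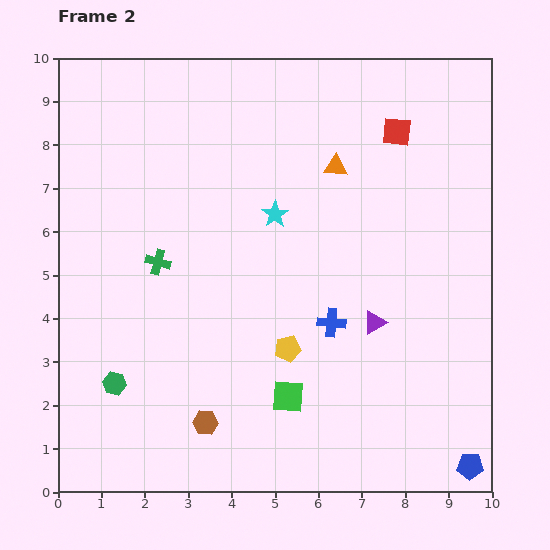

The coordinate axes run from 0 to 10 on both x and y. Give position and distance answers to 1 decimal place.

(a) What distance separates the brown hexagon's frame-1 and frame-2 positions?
1.7

The brown hexagon moved from (1.7, 1.4) to (3.4, 1.6), a distance of √(1.7² + 0.2²) ≈ 1.7.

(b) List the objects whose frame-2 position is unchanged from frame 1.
the orange triangle, the green hexagon, the green cross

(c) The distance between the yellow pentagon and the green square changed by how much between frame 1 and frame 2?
-2.3

Distance in frame 1: 3.4. Distance in frame 2: 1.1.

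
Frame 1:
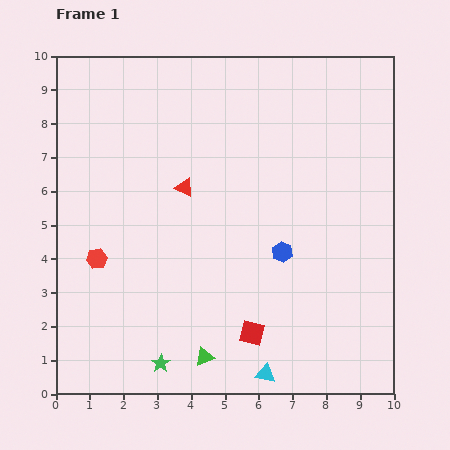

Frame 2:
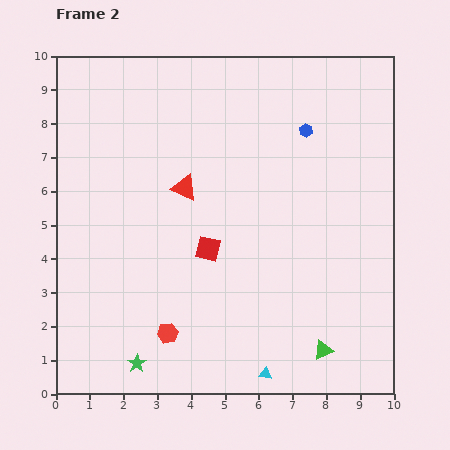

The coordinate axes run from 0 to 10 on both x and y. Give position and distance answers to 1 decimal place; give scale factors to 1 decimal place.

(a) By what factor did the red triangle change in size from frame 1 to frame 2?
1.4×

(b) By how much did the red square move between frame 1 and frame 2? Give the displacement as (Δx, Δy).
(-1.3, 2.5)

The red square was at (5.8, 1.8) in frame 1 and (4.5, 4.3) in frame 2.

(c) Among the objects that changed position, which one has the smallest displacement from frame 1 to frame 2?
the green star

(moved 0.7)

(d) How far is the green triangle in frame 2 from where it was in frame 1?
3.5

The green triangle moved from (4.4, 1.1) to (7.9, 1.3), a distance of √(3.5² + 0.2²) ≈ 3.5.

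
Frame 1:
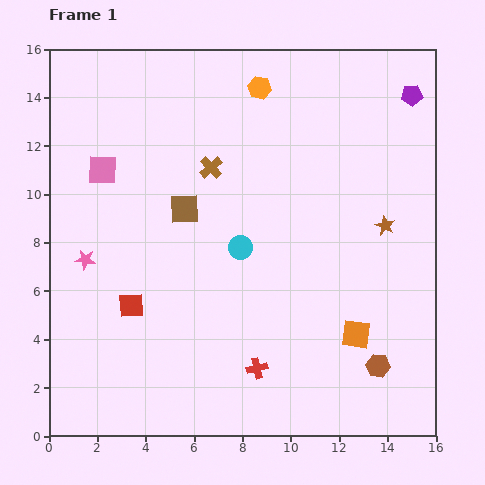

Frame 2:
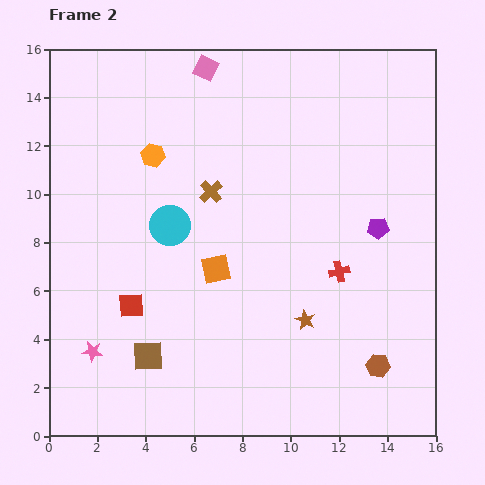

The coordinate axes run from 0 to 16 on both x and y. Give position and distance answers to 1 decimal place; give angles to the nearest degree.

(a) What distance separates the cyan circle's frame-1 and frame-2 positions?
3.0

The cyan circle moved from (7.9, 7.8) to (5.0, 8.7), a distance of √(2.9² + 0.9²) ≈ 3.0.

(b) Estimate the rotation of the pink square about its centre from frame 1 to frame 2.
24° clockwise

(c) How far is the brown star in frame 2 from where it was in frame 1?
5.1

The brown star moved from (13.9, 8.7) to (10.6, 4.8), a distance of √(3.3² + 3.9²) ≈ 5.1.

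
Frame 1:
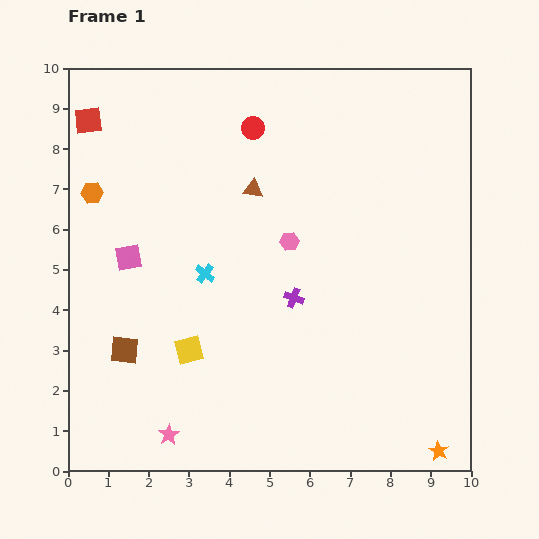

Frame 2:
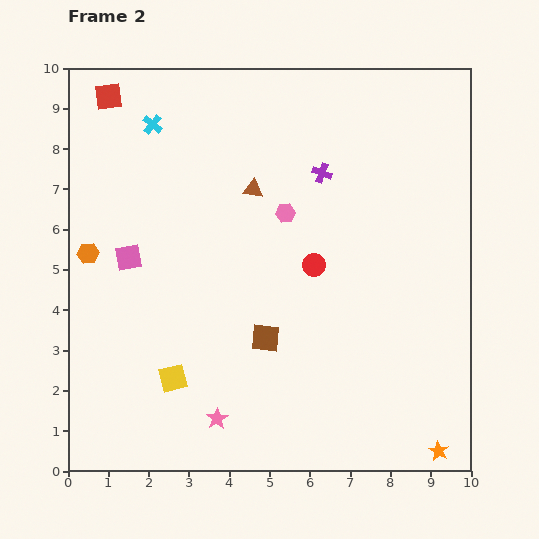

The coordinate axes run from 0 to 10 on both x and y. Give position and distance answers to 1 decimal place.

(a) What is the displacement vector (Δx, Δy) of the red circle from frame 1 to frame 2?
(1.5, -3.4)

The red circle was at (4.6, 8.5) in frame 1 and (6.1, 5.1) in frame 2.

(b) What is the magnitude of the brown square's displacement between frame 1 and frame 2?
3.5

The brown square moved from (1.4, 3.0) to (4.9, 3.3), a distance of √(3.5² + 0.3²) ≈ 3.5.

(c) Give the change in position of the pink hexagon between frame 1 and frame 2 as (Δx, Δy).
(-0.1, 0.7)

The pink hexagon was at (5.5, 5.7) in frame 1 and (5.4, 6.4) in frame 2.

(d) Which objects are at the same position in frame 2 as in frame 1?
the pink square, the orange star, the brown triangle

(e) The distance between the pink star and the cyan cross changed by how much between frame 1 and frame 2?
+3.4

Distance in frame 1: 4.1. Distance in frame 2: 7.5.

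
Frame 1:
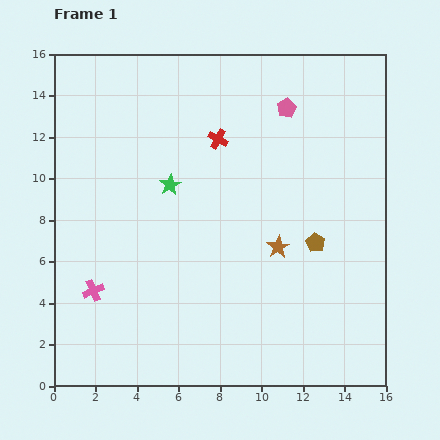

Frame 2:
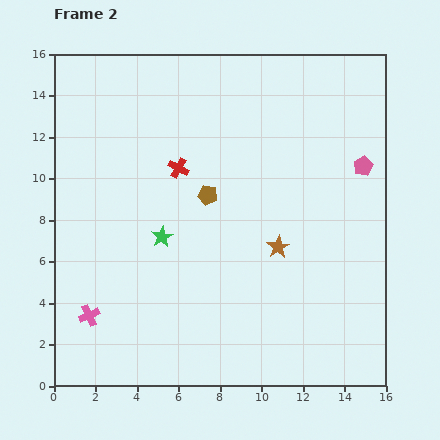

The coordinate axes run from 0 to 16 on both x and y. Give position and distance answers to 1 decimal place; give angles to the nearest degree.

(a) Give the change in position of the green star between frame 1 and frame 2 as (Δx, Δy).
(-0.4, -2.5)

The green star was at (5.6, 9.7) in frame 1 and (5.2, 7.2) in frame 2.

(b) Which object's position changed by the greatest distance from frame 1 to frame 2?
the brown pentagon

(moved 5.7; next 4.6)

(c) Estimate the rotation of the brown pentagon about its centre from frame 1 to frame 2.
18° counter-clockwise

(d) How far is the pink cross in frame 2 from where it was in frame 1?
1.2

The pink cross moved from (1.9, 4.6) to (1.7, 3.4), a distance of √(0.2² + 1.2²) ≈ 1.2.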